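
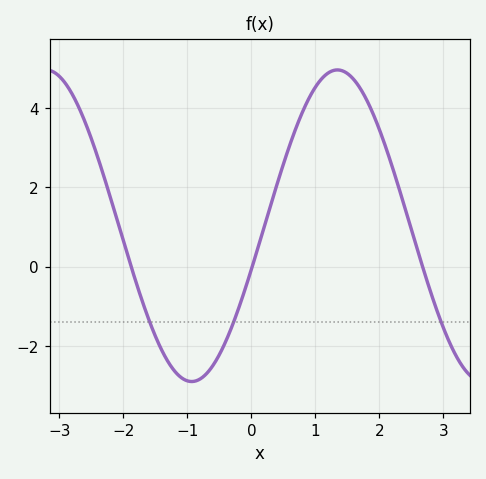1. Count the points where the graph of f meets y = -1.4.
3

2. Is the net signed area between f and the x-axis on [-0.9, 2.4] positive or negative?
positive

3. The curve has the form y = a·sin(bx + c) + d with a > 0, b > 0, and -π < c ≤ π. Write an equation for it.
y = 3.93sin(1.38x - 0.282) + 1.03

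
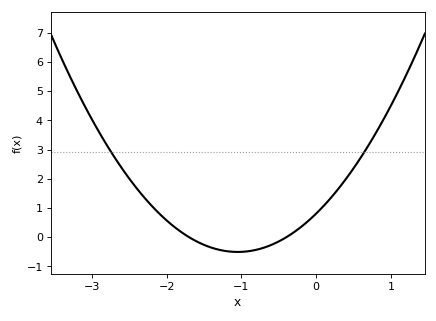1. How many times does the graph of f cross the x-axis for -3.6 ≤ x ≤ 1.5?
2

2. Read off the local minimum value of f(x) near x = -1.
-0.503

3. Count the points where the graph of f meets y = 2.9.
2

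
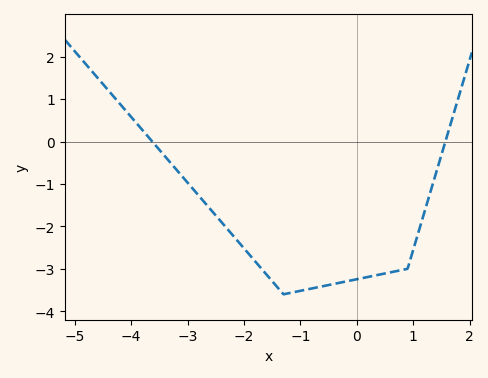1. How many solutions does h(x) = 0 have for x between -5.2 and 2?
2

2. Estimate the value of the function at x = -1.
-3.5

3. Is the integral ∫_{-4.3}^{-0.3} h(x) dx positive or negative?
negative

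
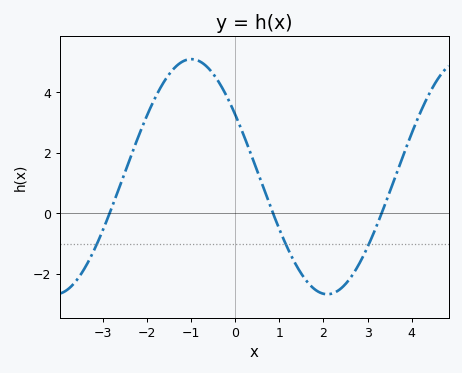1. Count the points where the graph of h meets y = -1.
3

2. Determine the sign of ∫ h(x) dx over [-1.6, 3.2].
positive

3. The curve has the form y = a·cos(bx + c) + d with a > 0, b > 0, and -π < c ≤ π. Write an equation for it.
y = 3.88cos(1x + 1) + 1.21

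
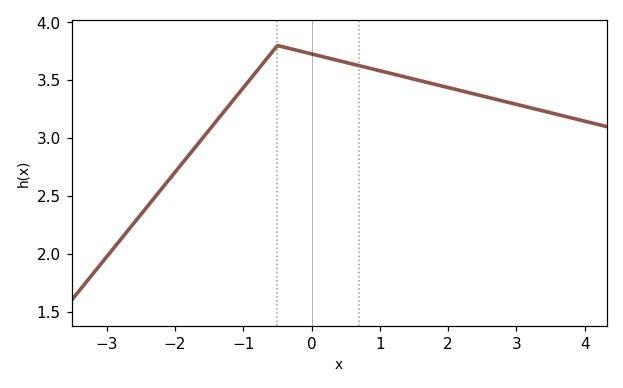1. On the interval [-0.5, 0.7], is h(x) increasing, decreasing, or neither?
decreasing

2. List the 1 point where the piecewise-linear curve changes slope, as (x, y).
(-0.5, 3.8)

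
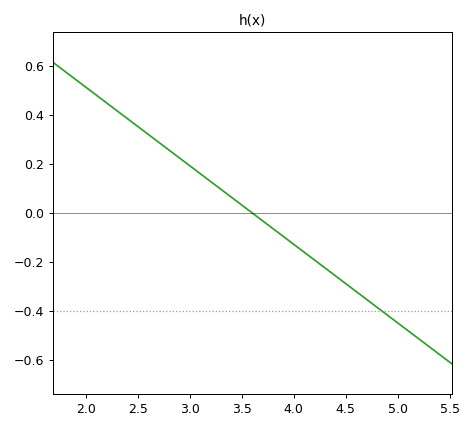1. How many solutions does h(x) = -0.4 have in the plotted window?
1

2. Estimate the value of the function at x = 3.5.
0.032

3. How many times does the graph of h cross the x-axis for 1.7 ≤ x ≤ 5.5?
1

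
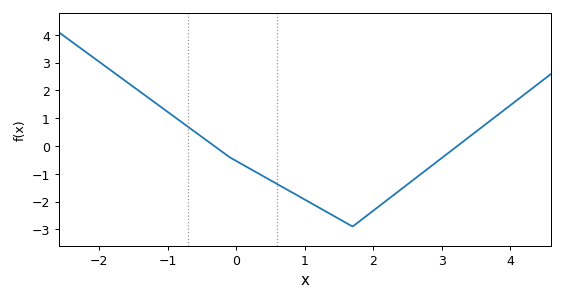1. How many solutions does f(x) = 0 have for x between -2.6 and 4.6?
2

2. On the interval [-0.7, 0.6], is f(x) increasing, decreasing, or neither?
decreasing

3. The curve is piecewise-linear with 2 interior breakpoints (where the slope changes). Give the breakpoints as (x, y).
(-0.1, -0.4); (1.7, -2.9)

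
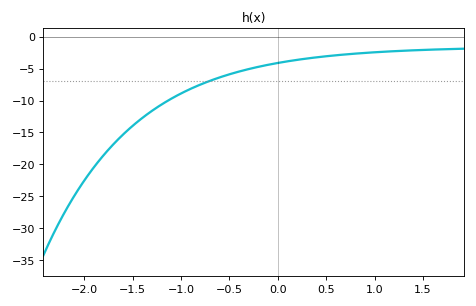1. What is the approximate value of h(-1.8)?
-18.6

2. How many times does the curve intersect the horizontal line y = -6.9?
1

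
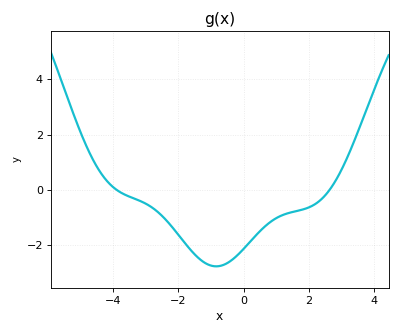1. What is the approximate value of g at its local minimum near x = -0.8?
-2.76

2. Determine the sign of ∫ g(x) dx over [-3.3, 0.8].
negative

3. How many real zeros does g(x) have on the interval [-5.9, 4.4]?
2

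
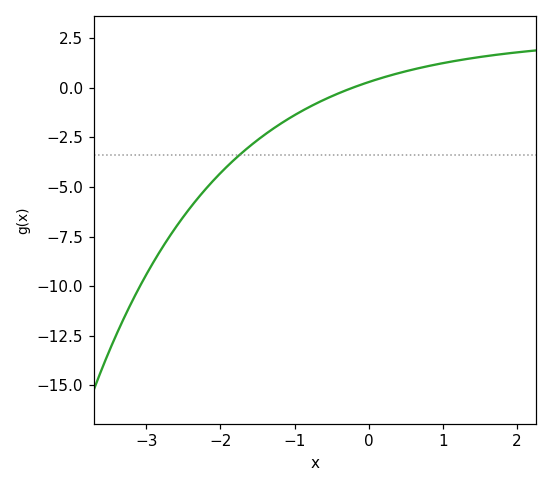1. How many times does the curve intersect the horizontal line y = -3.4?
1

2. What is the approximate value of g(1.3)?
1.43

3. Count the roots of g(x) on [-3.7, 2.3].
1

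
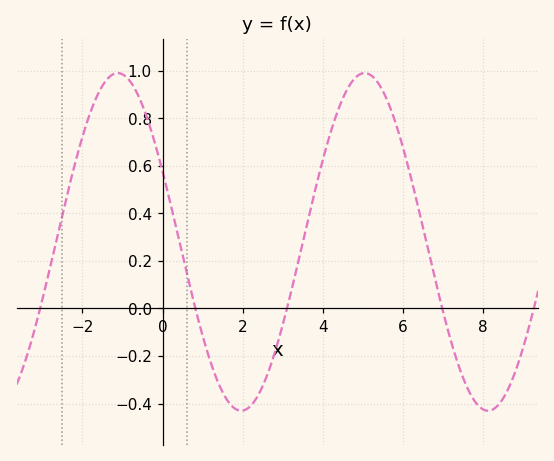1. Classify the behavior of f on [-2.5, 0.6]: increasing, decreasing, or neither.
neither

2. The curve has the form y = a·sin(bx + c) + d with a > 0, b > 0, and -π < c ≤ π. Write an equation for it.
y = 0.71sin(1x + 2.7) + 0.28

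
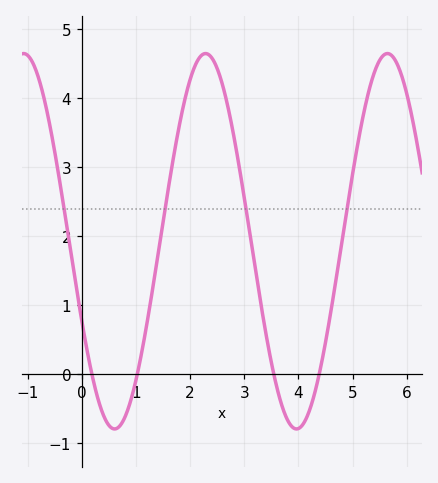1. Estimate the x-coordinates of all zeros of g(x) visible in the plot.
0.2, 1, 3.5, 4.4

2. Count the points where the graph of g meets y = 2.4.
4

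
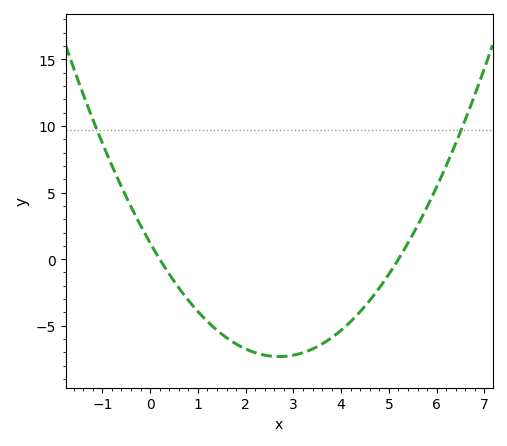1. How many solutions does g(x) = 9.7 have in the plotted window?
2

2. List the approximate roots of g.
0.2, 5.2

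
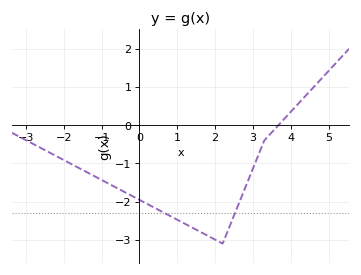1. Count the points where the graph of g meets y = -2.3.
2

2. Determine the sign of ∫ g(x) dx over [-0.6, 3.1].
negative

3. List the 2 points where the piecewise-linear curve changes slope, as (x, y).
(2.2, -3.1); (3.3, -0.4)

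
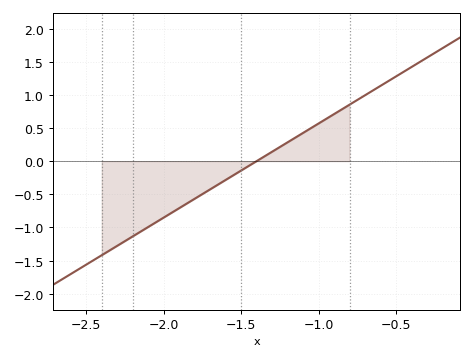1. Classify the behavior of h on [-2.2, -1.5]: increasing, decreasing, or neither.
increasing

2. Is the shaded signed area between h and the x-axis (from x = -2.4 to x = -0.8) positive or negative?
negative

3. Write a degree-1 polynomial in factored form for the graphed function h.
y = 1.42(x + 1.4)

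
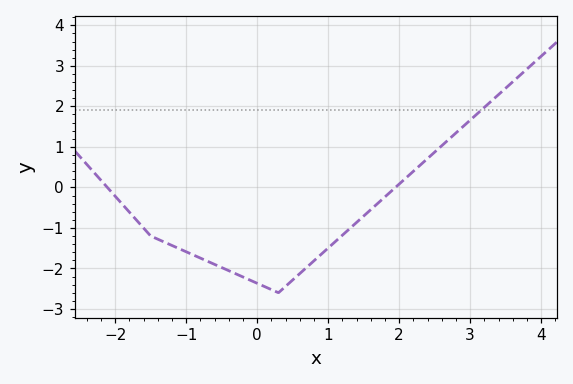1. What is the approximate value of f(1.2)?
-1.2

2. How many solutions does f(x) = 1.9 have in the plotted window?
1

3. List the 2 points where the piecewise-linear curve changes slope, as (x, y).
(-1.5, -1.2); (0.3, -2.6)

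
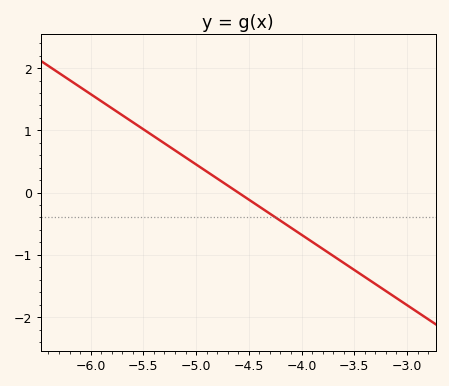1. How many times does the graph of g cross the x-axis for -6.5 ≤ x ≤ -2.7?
1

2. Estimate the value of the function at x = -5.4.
0.9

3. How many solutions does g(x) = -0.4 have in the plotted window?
1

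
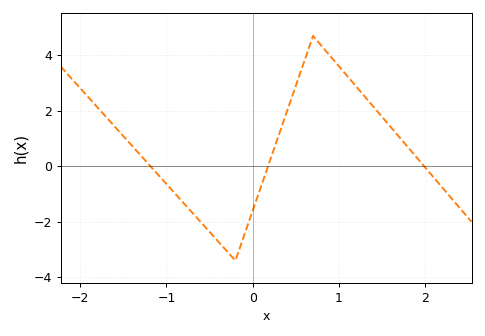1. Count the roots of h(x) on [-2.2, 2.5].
3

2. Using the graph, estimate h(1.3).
2.51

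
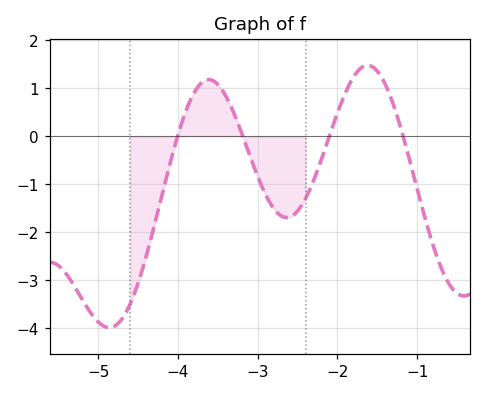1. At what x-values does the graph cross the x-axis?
-4.01, -3.19, -2.1, -1.18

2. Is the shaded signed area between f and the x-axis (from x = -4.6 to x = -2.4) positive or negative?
negative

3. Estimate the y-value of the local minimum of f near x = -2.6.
-1.69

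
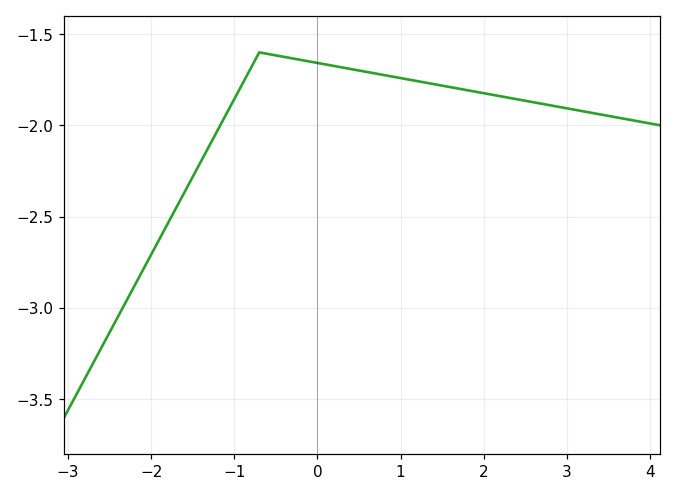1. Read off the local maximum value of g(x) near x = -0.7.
-1.6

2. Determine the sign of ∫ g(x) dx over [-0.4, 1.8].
negative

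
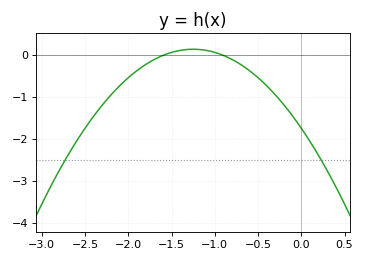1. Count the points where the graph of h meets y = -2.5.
2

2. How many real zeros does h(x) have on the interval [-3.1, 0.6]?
2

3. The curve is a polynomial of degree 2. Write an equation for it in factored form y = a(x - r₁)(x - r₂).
y = -1.21(x + 1.6)(x + 0.9)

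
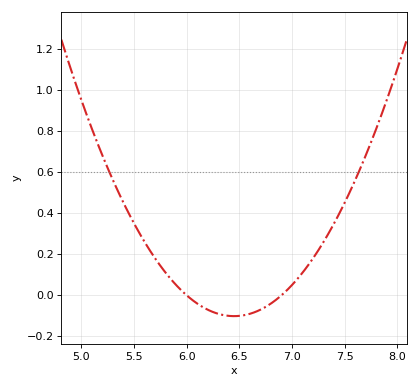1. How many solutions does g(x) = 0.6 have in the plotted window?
2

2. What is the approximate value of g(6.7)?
-0.07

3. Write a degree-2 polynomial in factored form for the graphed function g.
y = 0.5(x - 6)(x - 6.9)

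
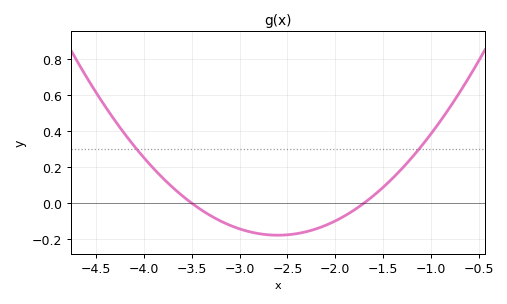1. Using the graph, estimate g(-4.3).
0.458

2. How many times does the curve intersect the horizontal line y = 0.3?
2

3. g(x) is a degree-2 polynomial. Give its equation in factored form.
y = 0.22(x + 3.5)(x + 1.7)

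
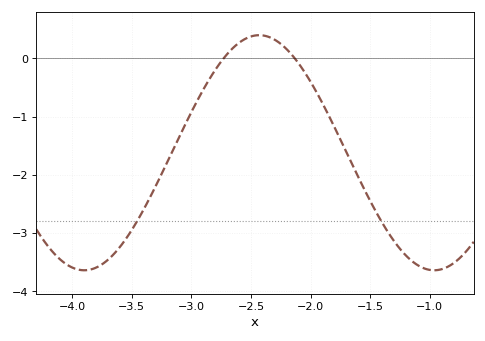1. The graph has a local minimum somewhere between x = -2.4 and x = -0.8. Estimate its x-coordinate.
-0.963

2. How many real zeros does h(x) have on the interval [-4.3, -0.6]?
2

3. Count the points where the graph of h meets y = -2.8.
2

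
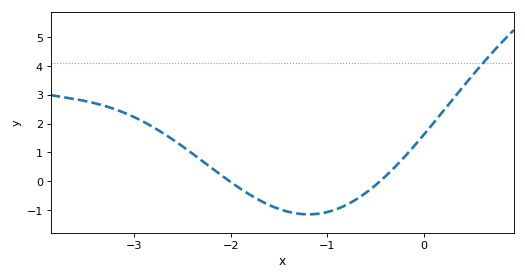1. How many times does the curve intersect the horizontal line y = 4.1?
1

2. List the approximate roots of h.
-2.01, -0.455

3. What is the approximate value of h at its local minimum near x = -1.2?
-1.15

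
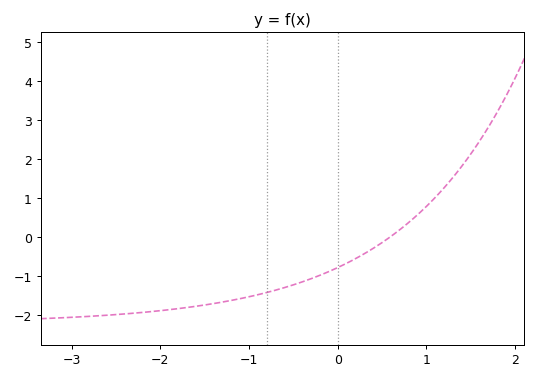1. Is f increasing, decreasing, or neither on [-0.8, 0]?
increasing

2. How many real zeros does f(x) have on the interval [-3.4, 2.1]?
1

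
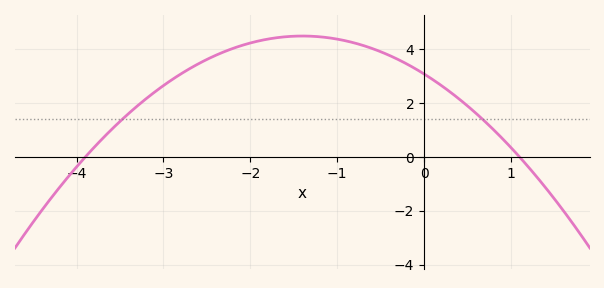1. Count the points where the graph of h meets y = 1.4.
2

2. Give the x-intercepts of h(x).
-3.9, 1.1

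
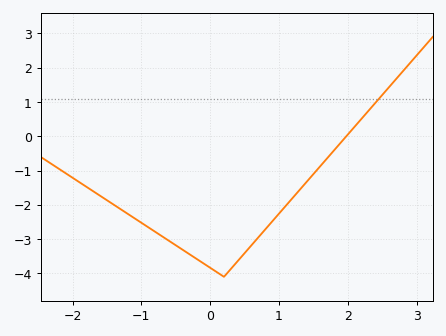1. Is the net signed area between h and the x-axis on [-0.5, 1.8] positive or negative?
negative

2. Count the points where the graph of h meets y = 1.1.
1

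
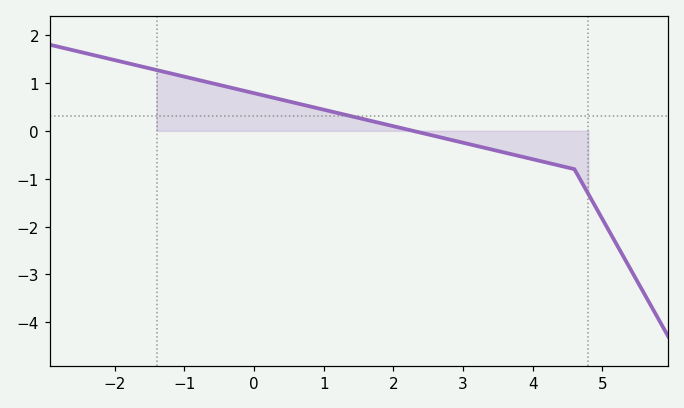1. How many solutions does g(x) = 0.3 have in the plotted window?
1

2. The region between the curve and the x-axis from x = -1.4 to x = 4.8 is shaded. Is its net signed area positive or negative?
positive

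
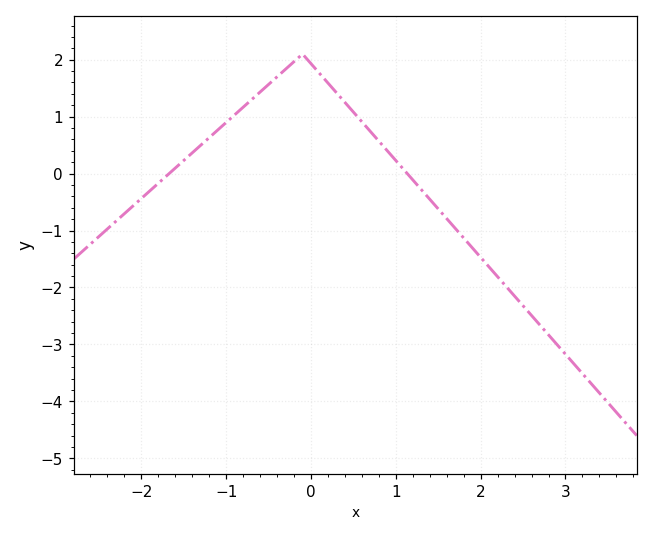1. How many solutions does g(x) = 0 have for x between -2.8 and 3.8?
2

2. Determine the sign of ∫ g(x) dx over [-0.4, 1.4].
positive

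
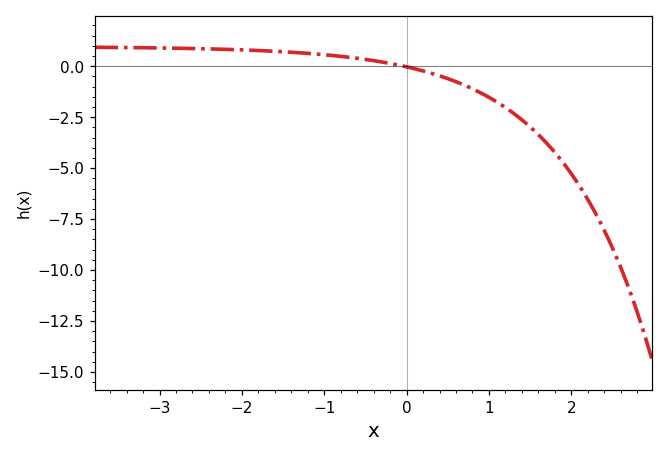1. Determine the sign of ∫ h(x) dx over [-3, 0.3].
positive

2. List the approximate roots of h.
-0.033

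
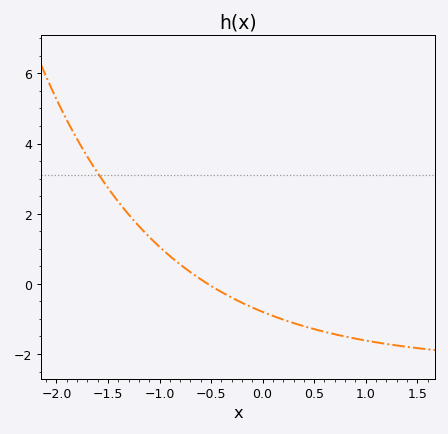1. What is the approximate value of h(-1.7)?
3.63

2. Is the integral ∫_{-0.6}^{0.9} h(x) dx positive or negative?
negative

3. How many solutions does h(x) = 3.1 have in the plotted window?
1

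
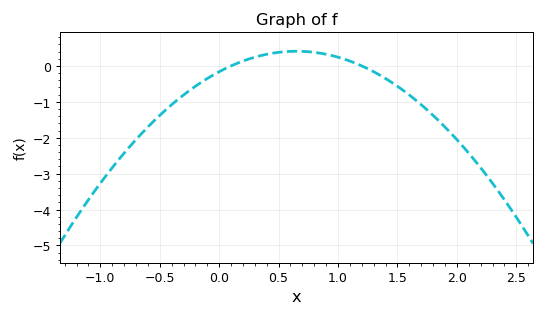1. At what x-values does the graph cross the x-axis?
0.1, 1.2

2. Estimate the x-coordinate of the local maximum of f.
0.65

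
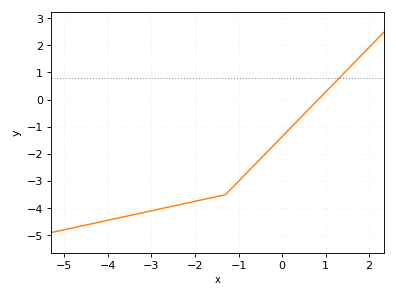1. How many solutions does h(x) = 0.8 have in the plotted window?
1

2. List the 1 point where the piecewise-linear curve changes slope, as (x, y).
(-1.3, -3.5)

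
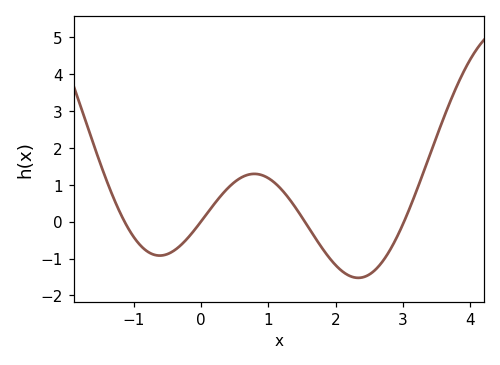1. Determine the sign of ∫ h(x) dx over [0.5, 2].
positive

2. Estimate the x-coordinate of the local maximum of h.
0.794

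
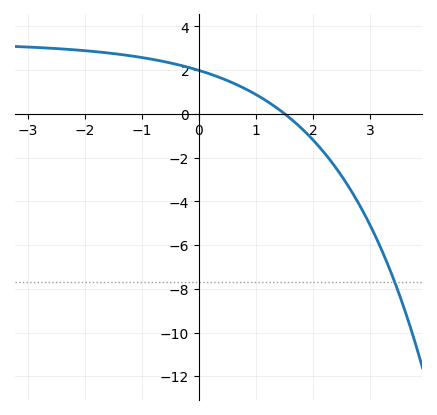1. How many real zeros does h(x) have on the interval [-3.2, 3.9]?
1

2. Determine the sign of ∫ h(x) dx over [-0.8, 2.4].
positive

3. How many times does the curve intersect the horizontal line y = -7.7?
1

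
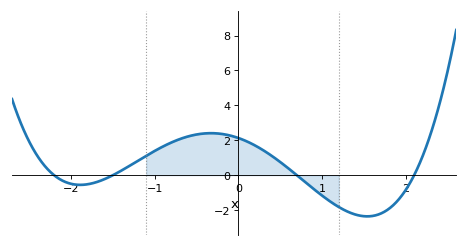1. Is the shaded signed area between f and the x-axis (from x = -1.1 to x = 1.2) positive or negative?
positive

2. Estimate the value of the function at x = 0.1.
2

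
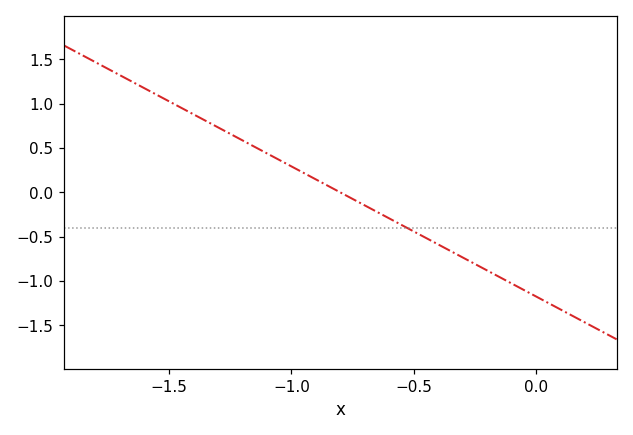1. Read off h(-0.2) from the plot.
-0.882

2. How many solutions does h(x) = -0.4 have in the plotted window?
1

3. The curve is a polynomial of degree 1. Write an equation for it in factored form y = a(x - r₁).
y = -1.47(x + 0.8)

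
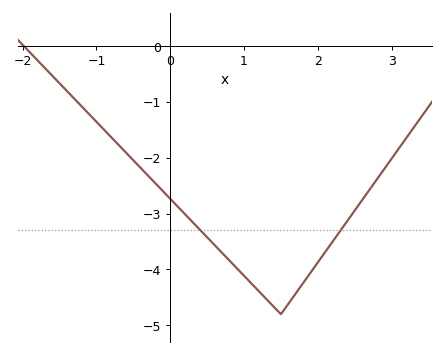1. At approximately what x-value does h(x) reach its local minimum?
1.5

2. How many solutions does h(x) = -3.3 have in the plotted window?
2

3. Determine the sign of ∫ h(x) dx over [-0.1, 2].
negative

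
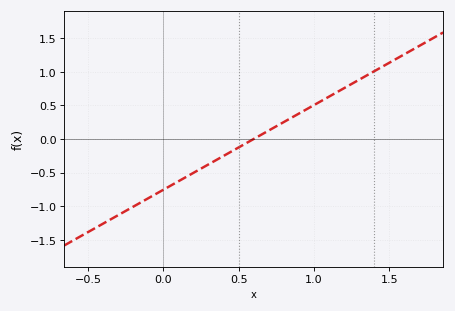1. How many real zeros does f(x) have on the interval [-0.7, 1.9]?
1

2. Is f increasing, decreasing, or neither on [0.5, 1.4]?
increasing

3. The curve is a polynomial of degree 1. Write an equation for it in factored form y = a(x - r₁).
y = 1.26(x - 0.6)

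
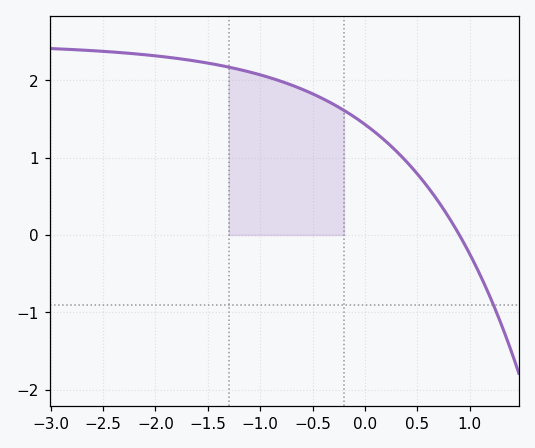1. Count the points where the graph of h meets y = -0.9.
1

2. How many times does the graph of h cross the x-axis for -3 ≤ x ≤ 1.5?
1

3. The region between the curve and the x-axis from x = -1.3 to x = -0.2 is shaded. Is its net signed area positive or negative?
positive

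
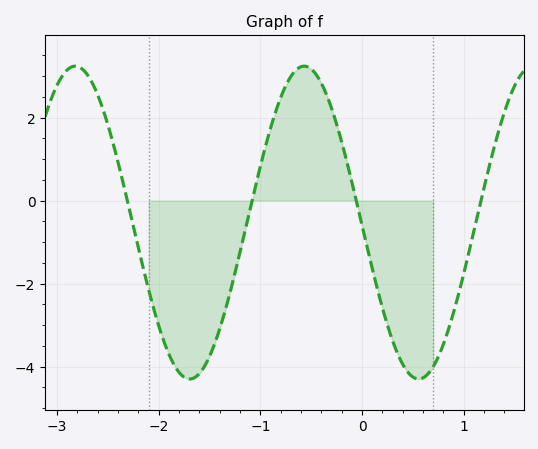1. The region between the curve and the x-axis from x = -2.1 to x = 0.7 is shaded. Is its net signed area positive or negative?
negative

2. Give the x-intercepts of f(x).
-2.3, -1.1, -0.1, 1.2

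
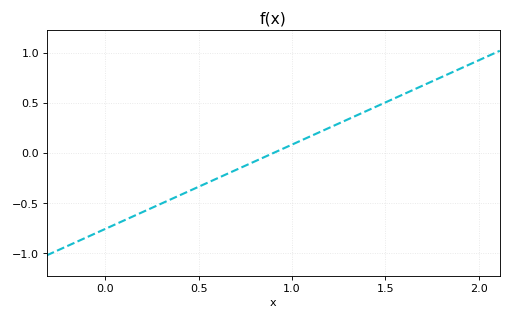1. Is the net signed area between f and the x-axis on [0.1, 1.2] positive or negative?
negative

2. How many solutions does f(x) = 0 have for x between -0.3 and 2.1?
1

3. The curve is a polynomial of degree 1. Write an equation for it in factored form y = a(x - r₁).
y = 0.84(x - 0.9)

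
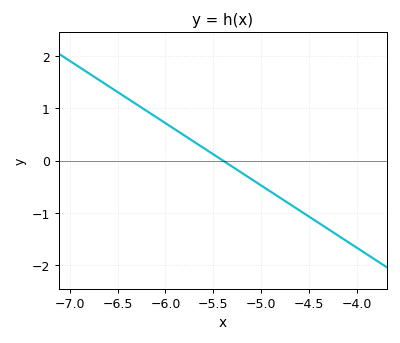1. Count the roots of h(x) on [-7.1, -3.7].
1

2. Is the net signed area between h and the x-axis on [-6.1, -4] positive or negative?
negative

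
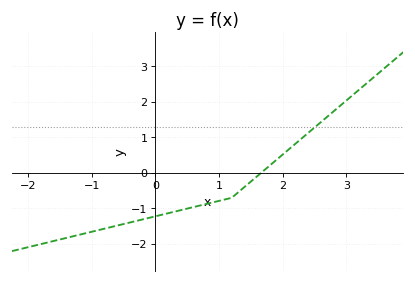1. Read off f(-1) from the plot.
-1.7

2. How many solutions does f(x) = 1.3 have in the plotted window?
1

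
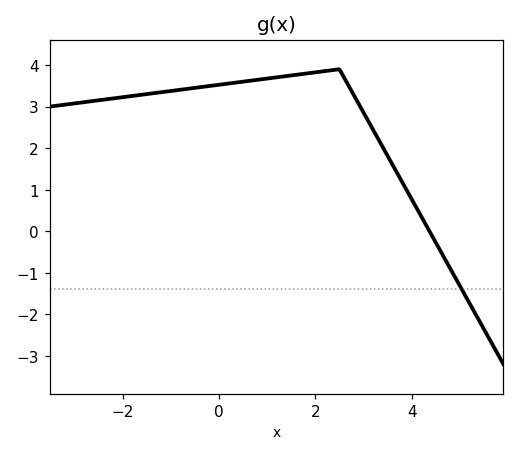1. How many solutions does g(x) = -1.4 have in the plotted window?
1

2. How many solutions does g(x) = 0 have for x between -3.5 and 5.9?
1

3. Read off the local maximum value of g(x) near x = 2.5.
3.9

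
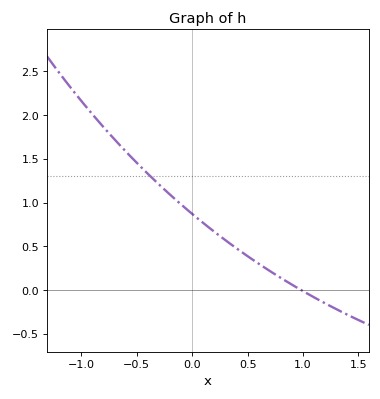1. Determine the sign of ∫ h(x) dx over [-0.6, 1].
positive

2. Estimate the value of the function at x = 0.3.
0.569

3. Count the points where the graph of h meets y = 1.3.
1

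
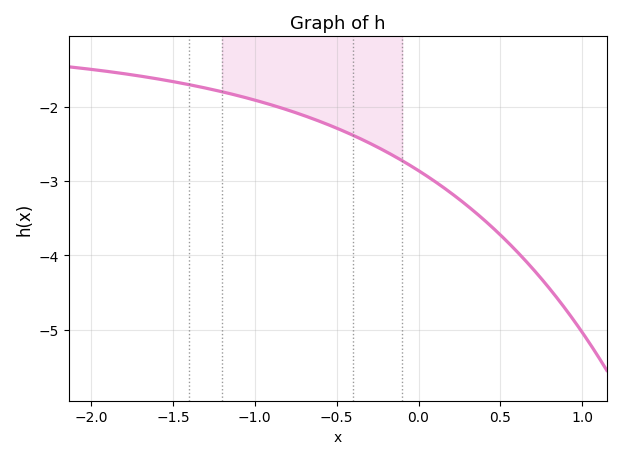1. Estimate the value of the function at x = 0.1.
-3.01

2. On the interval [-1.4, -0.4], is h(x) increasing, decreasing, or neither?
decreasing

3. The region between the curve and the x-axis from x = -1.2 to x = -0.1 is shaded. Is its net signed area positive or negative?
negative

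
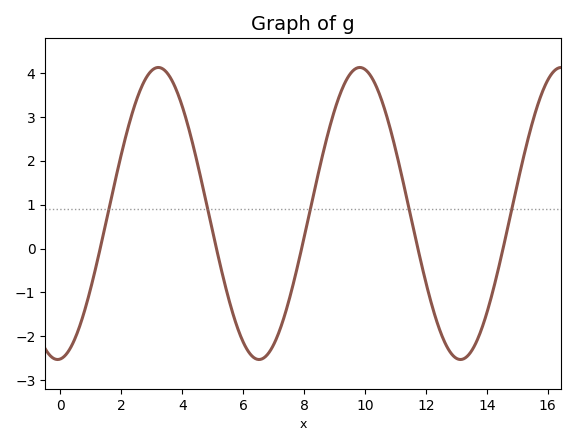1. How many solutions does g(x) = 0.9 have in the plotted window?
5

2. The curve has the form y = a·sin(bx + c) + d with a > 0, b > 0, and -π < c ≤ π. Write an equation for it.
y = 3.33sin(0.95x - 1.48) + 0.8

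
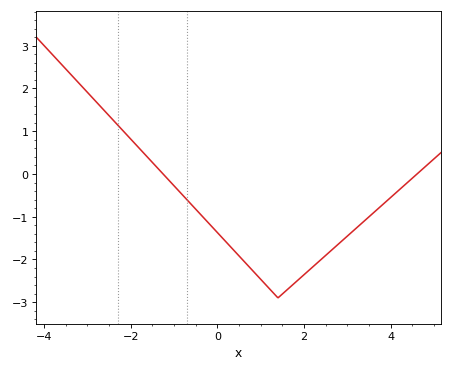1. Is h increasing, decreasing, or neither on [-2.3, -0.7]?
decreasing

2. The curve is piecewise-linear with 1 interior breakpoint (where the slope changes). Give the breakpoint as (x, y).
(1.4, -2.9)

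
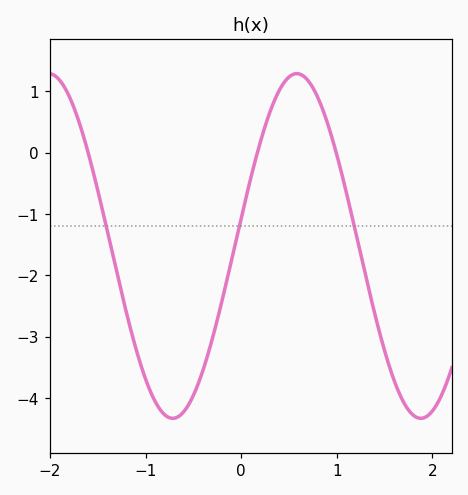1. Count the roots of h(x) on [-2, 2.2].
3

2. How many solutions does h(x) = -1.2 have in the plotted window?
3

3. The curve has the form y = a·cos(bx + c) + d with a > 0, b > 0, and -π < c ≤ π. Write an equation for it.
y = 2.81cos(2.4x - 1.4) - 1.52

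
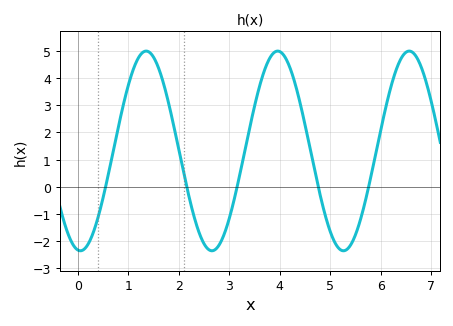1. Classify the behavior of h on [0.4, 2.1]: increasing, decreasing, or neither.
neither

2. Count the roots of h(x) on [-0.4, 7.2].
5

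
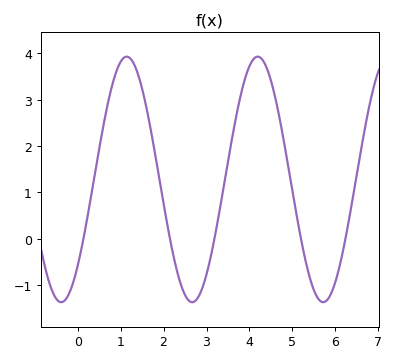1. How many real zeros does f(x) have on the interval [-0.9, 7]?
5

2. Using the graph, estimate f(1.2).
3.9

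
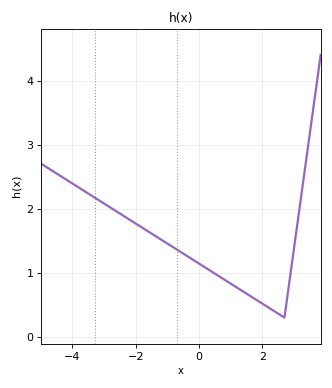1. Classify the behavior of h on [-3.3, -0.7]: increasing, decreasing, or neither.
decreasing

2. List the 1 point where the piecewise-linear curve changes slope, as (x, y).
(2.7, 0.3)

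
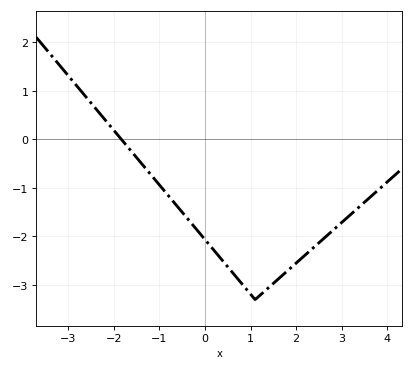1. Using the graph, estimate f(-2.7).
1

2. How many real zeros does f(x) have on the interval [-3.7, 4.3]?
1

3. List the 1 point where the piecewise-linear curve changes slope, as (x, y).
(1.1, -3.3)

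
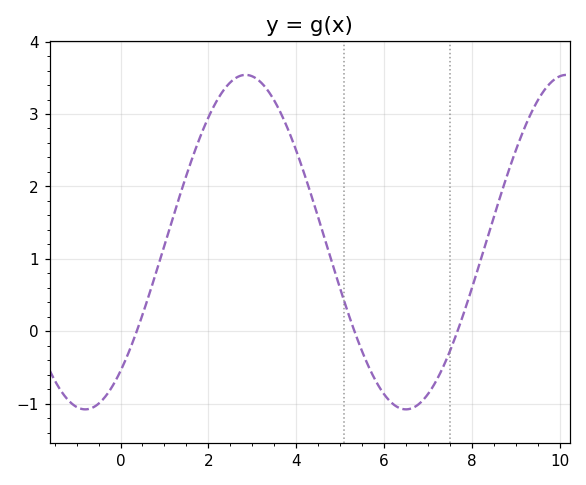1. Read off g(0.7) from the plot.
0.598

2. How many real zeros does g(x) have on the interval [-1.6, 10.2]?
3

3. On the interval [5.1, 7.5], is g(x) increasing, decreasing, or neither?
neither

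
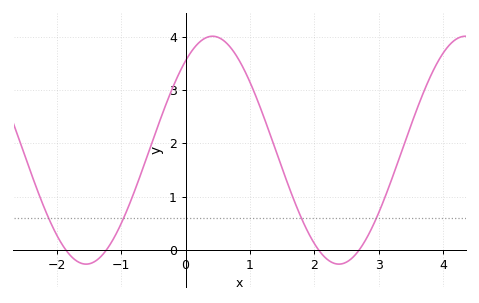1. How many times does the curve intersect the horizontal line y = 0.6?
4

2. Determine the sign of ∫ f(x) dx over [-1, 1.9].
positive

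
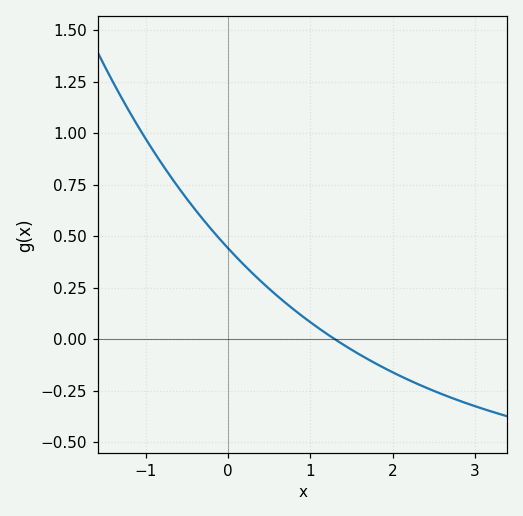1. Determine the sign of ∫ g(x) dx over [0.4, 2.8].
negative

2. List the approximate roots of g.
1.29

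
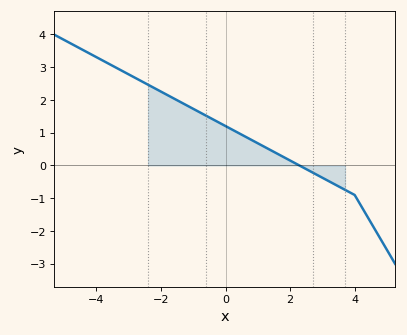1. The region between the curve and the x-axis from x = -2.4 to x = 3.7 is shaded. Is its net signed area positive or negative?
positive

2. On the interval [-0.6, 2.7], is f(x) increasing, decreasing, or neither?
decreasing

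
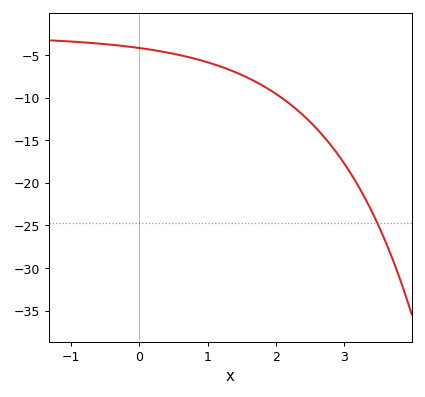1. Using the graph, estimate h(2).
-9.5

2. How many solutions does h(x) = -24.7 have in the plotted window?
1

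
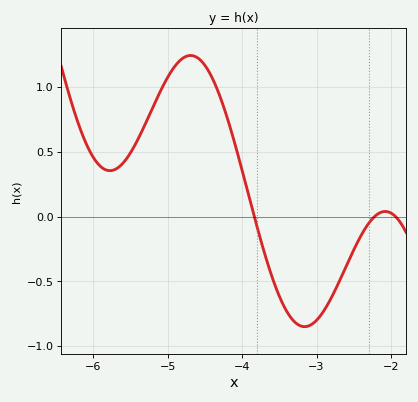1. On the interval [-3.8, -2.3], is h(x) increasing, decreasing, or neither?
neither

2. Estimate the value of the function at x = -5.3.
0.718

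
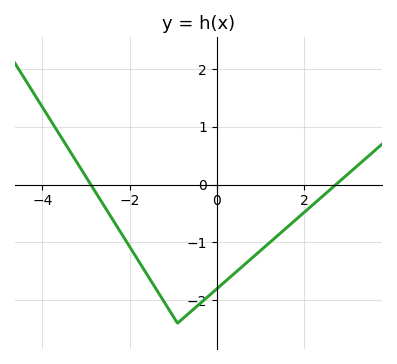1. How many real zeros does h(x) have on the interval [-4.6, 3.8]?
2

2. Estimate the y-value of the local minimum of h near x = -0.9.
-2.4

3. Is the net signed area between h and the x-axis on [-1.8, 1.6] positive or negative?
negative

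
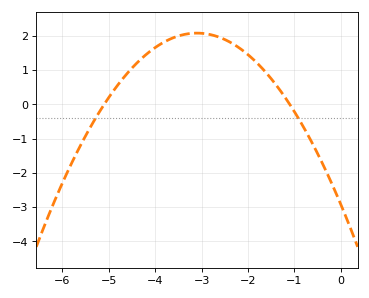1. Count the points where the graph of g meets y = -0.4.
2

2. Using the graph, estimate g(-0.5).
-1.44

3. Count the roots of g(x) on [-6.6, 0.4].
2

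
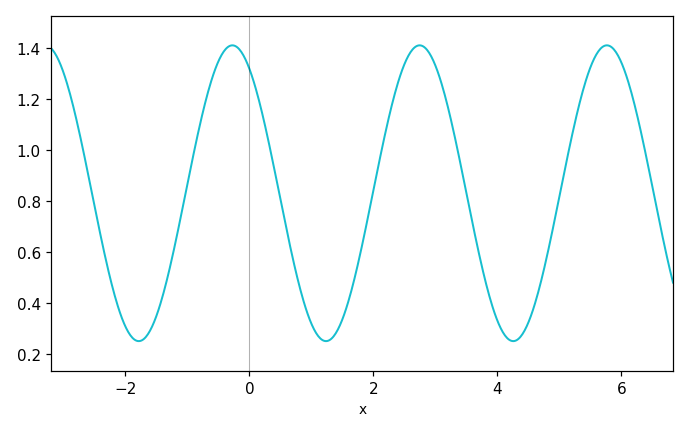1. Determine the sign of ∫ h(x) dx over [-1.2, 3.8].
positive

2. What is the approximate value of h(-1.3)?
0.52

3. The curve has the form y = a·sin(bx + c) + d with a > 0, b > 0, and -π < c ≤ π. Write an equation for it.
y = 0.58sin(2.08x + 2.14) + 0.83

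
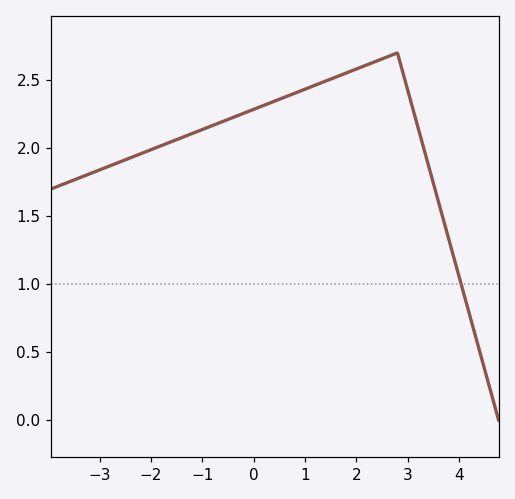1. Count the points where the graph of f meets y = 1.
1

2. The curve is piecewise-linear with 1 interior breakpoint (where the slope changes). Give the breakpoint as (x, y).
(2.8, 2.7)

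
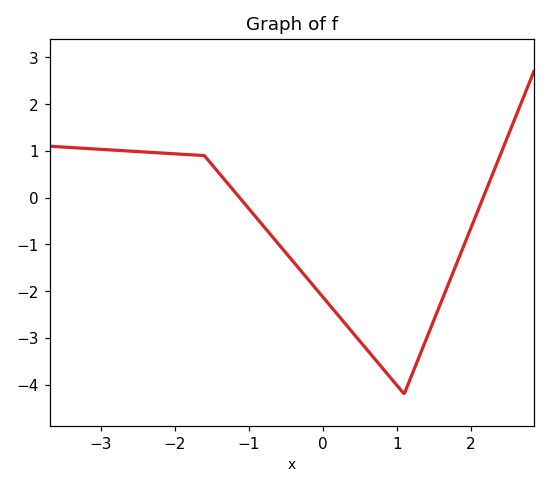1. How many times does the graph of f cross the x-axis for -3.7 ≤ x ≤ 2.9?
2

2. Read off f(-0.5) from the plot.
-1.18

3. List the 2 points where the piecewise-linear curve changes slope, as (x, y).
(-1.6, 0.9); (1.1, -4.2)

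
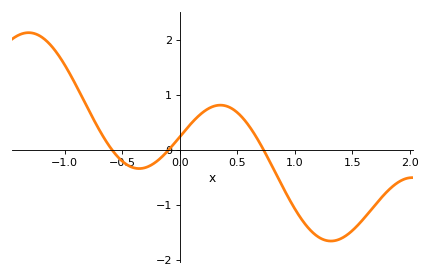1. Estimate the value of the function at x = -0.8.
0.759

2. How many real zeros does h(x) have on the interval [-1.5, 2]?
3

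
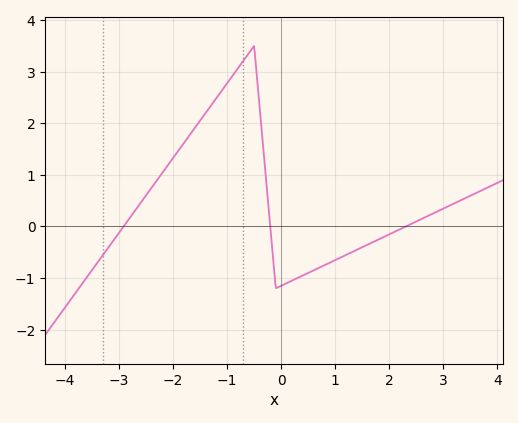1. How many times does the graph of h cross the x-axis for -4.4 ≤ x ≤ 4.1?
3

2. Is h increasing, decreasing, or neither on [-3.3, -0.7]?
increasing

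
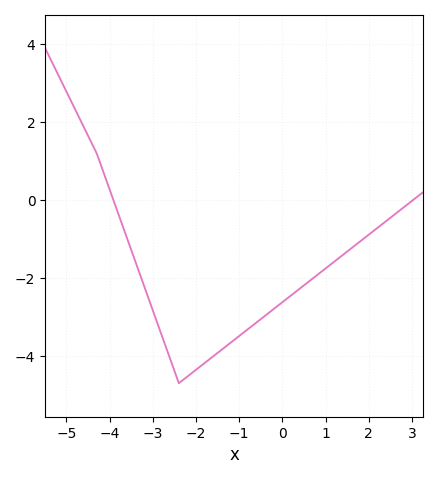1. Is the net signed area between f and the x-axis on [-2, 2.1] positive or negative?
negative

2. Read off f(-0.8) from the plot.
-3.4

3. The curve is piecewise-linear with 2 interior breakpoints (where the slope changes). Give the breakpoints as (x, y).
(-4.3, 1.2); (-2.4, -4.7)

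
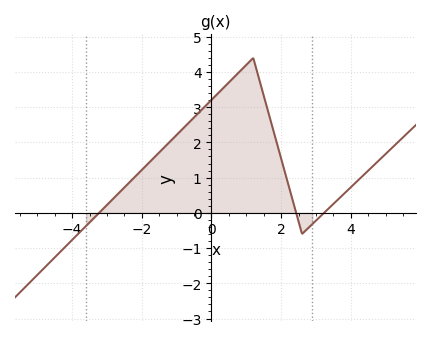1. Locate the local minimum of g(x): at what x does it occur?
2.6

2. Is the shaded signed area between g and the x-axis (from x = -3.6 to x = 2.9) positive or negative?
positive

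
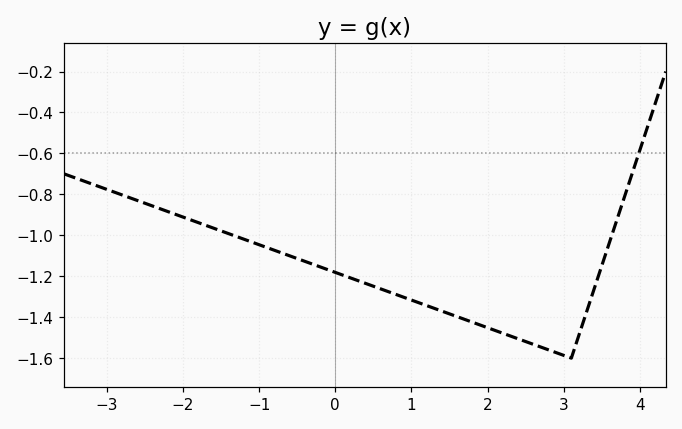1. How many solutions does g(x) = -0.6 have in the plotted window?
1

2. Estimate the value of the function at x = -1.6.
-0.96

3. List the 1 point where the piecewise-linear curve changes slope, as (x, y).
(3.1, -1.6)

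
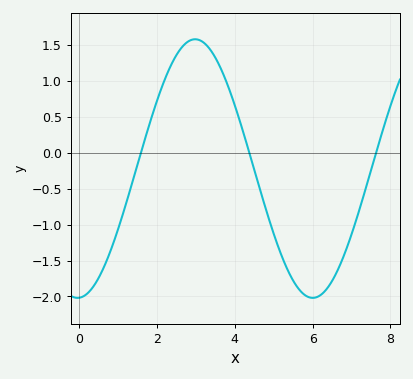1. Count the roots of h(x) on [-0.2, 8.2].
3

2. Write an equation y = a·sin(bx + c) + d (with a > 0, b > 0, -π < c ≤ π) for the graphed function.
y = 1.8sin(1x - 1.5) - 0.22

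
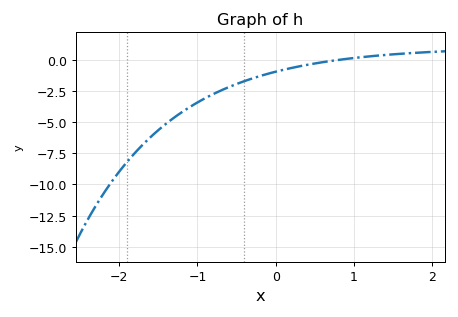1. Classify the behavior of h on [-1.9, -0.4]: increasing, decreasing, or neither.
increasing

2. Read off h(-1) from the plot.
-3.42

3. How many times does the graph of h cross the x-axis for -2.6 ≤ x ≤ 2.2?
1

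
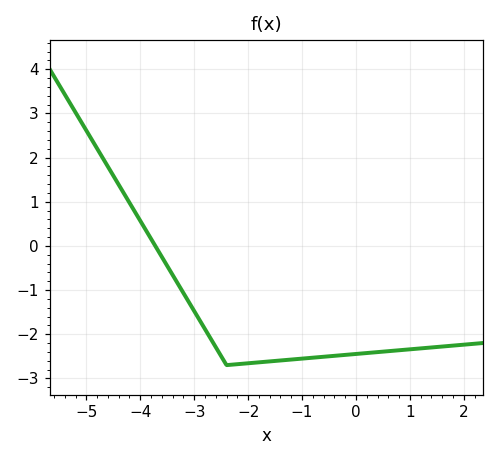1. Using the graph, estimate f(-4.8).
2.2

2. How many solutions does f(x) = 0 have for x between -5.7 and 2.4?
1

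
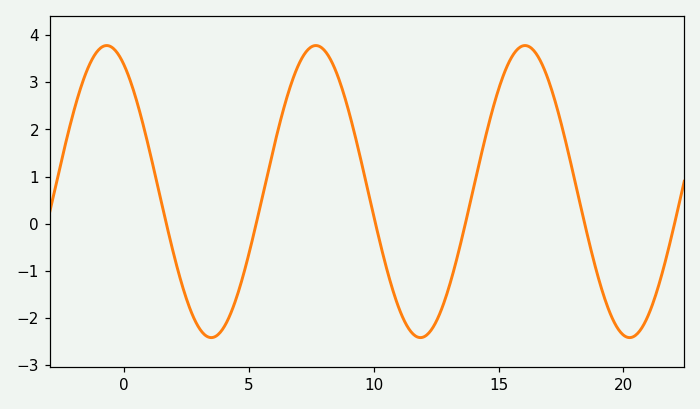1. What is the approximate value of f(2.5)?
-1.6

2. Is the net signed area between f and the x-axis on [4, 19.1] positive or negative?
positive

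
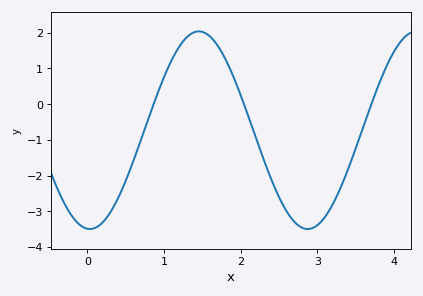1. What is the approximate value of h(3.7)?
-0.037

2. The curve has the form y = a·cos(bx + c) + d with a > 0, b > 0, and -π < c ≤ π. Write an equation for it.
y = 2.77cos(2.21x + 3.07) - 0.73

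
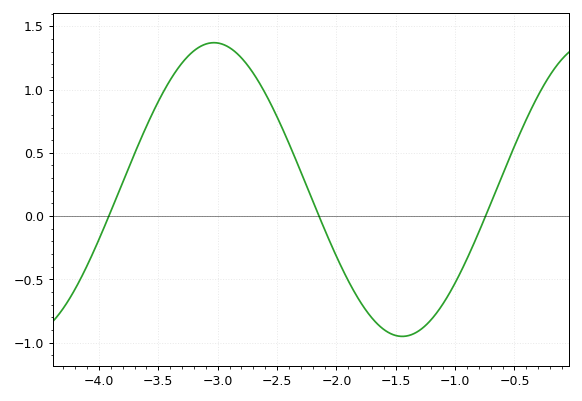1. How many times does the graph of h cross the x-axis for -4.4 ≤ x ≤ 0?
3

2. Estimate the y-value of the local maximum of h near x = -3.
1.37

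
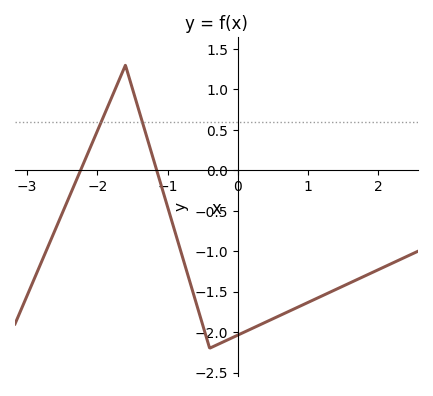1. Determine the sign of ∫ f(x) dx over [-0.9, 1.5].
negative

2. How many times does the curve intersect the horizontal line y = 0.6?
2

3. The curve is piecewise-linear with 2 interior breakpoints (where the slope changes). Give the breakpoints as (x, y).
(-1.6, 1.3); (-0.4, -2.2)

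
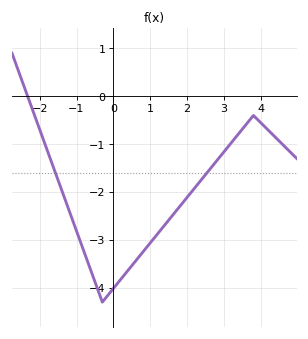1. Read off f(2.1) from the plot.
-2.02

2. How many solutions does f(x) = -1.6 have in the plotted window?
2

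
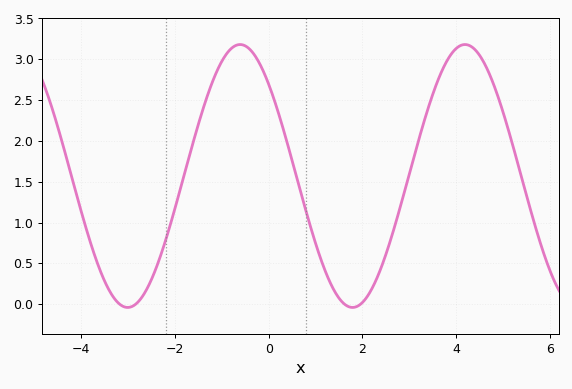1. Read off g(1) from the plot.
0.744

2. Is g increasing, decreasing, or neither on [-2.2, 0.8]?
neither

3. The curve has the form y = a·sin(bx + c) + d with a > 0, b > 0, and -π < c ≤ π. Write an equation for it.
y = 1.61sin(1.31x + 2.37) + 1.57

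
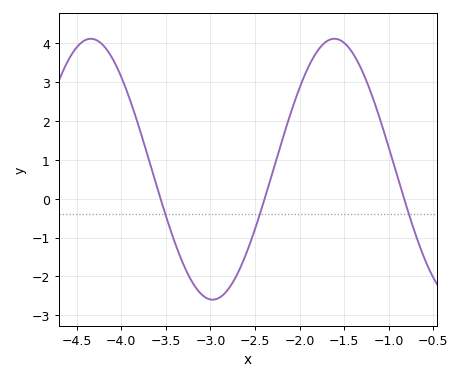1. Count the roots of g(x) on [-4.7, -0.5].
3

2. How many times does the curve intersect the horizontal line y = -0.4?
3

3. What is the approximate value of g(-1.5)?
4.01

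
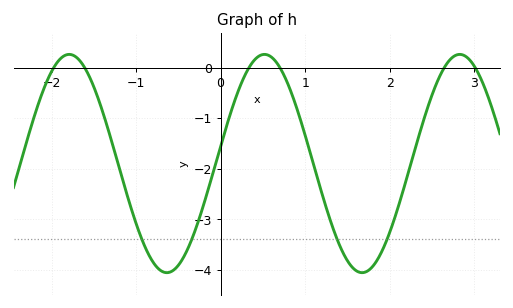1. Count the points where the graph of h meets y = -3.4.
4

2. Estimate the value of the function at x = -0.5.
-3.91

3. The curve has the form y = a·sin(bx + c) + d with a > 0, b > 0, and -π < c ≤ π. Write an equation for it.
y = 2.16sin(2.72x + 0.16) - 1.9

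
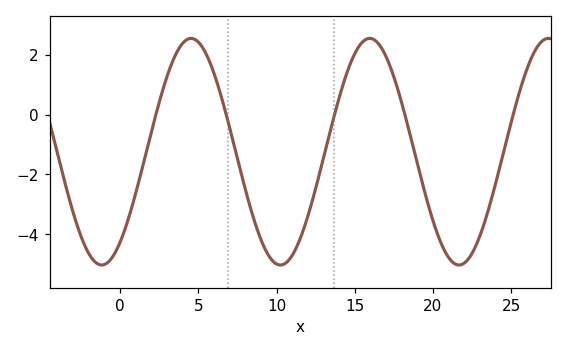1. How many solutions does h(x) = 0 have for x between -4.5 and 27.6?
5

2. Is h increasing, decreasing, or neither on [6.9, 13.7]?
neither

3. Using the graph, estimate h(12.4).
-2.66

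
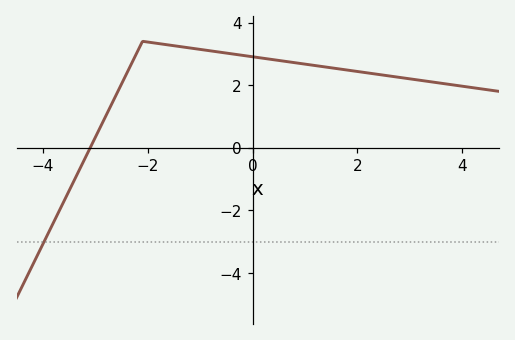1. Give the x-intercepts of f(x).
-3.1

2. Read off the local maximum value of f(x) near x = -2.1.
3.4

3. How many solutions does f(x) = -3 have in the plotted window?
1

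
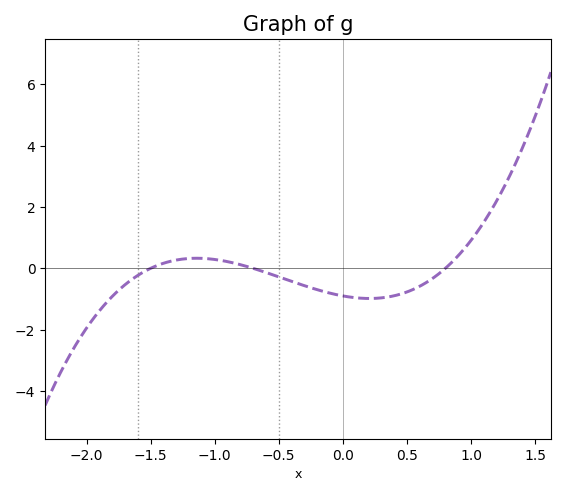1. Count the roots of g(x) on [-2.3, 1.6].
3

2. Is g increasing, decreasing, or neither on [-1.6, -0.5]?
neither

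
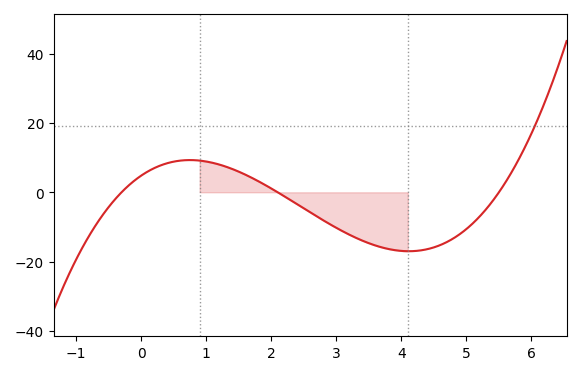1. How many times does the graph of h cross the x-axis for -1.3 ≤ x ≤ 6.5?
3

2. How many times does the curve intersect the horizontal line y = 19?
1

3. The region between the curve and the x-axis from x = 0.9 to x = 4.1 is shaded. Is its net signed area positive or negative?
negative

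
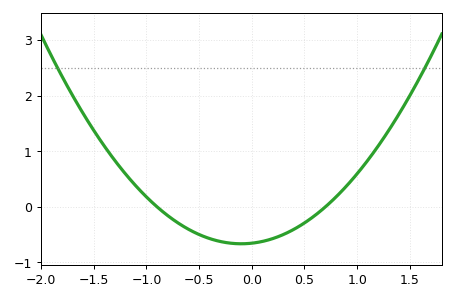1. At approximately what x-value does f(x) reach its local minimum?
-0.1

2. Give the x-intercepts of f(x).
-0.9, 0.7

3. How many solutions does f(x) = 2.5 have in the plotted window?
2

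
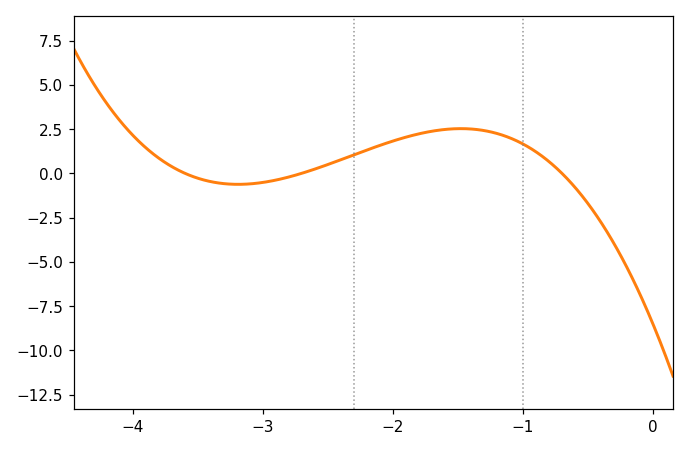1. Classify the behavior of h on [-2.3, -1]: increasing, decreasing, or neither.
neither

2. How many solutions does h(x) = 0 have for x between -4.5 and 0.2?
3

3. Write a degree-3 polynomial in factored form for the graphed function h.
y = -1.25(x + 3.6)(x + 2.7)(x + 0.7)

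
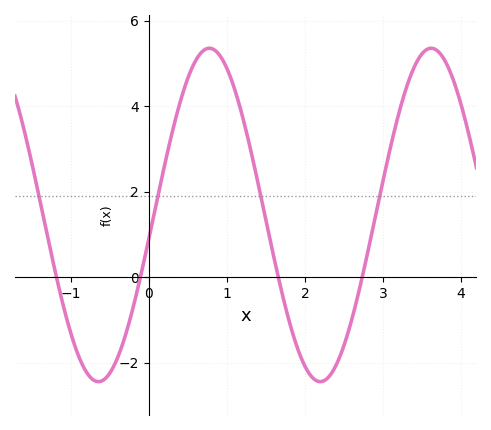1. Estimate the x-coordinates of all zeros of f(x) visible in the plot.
-1.2, -0.1, 1.7, 2.7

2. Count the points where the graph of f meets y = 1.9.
4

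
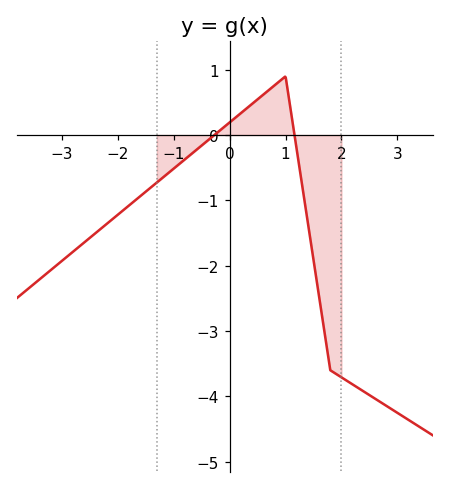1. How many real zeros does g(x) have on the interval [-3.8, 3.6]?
2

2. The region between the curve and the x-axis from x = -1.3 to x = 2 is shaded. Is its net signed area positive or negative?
negative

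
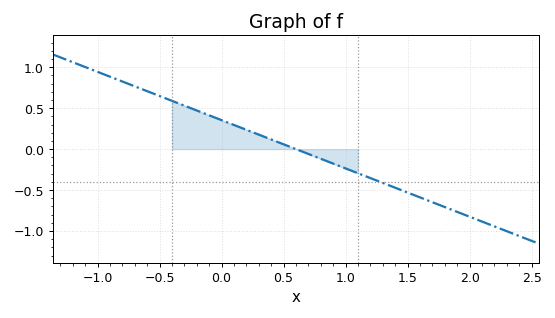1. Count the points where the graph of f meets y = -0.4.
1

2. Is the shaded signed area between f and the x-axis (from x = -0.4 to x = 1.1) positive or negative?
positive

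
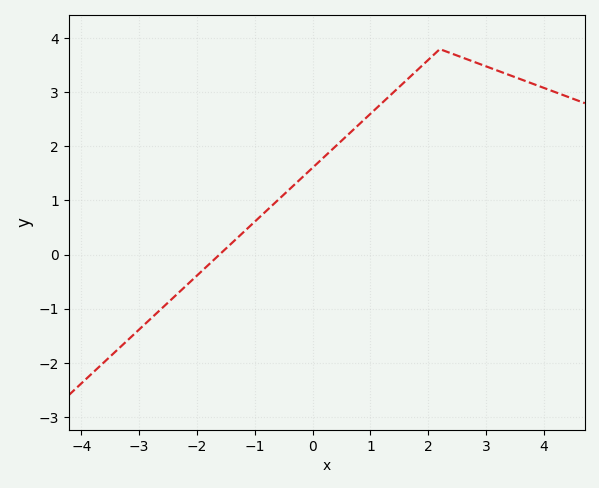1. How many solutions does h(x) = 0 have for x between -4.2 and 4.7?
1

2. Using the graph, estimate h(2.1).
3.7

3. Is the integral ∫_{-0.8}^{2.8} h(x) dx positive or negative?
positive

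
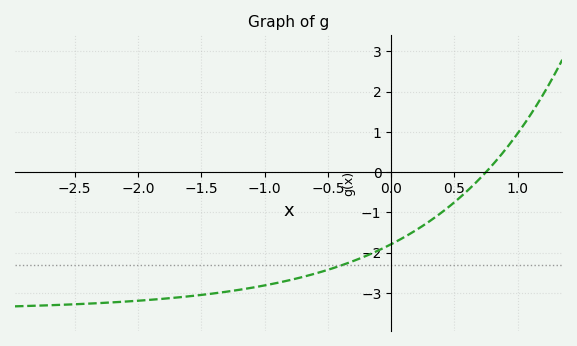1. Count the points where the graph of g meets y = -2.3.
1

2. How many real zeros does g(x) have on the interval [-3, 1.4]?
1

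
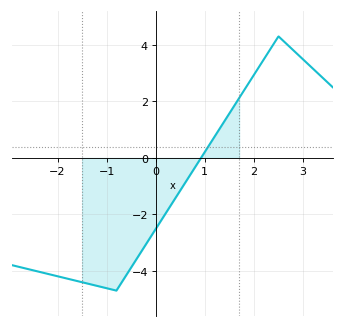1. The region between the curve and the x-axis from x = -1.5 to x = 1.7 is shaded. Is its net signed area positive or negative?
negative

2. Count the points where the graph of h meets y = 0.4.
1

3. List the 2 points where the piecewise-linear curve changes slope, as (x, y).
(-0.8, -4.7); (2.5, 4.3)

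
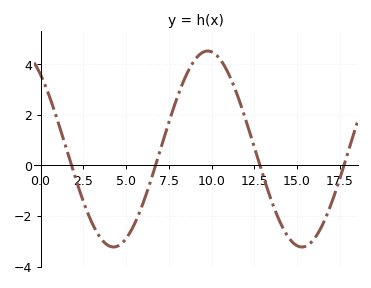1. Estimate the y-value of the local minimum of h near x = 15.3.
-3.2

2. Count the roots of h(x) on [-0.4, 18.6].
4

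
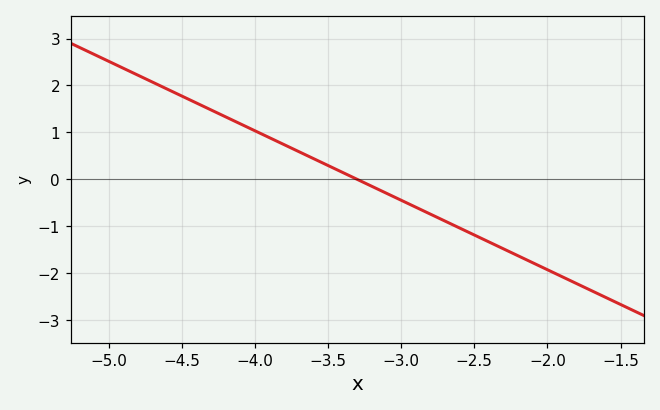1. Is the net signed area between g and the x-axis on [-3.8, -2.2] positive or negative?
negative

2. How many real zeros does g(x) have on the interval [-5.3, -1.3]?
1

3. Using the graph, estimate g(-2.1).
-1.78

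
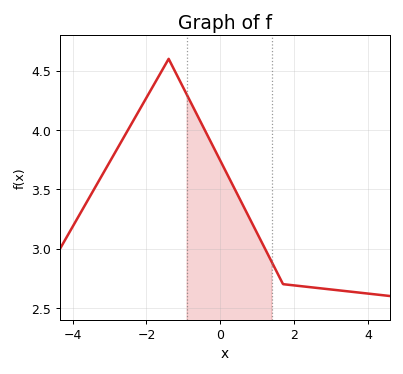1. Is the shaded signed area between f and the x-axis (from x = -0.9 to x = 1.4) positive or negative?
positive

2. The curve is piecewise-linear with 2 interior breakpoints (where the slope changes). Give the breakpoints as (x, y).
(-1.4, 4.6); (1.7, 2.7)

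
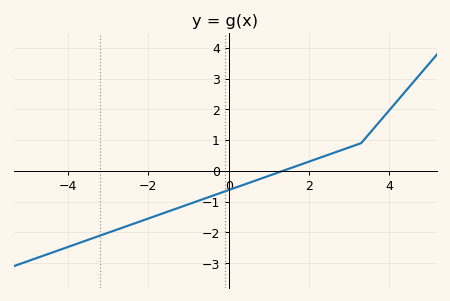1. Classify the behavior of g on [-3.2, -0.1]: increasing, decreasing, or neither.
increasing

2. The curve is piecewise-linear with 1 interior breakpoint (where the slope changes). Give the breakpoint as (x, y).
(3.3, 0.9)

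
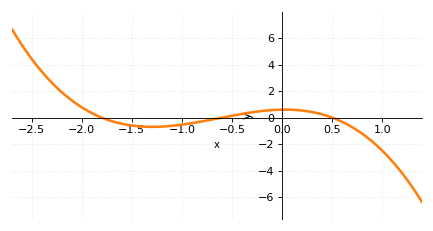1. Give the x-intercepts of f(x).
-1.8, -0.6, 0.5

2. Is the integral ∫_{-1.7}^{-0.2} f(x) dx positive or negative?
negative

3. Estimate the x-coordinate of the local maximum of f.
0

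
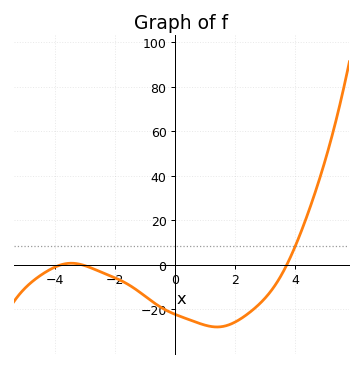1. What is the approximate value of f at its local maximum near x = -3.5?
0.696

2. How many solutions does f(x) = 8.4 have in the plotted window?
1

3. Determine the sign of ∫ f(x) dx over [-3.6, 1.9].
negative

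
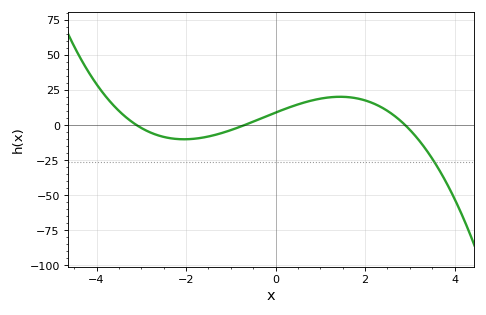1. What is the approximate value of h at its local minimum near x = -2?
-10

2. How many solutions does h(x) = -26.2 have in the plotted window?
1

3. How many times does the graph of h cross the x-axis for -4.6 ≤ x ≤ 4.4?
3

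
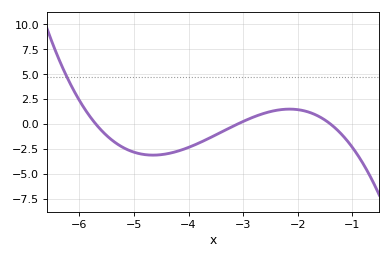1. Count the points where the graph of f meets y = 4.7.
1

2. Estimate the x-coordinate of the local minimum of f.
-4.65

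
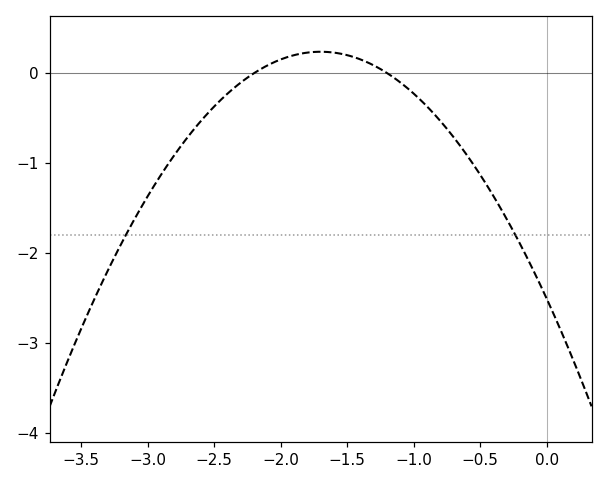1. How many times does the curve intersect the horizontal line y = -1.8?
2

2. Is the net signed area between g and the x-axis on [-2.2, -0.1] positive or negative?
negative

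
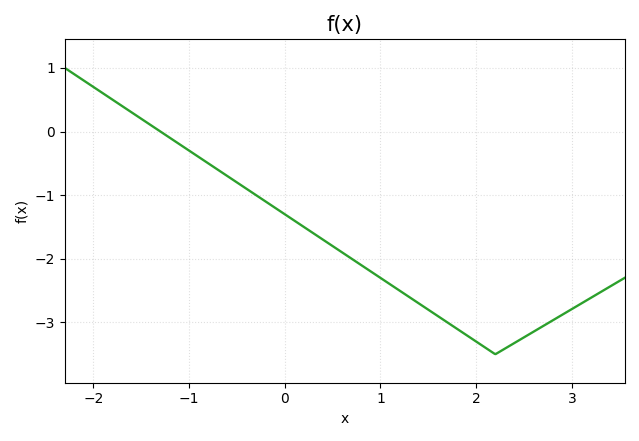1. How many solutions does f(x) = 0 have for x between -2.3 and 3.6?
1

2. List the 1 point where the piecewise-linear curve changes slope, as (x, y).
(2.2, -3.5)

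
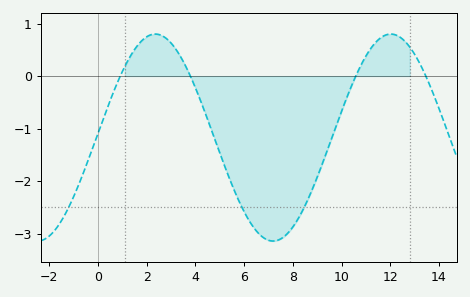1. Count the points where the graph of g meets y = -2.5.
3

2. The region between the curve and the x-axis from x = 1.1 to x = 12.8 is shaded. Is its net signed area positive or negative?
negative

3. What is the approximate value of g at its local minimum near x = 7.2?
-3.1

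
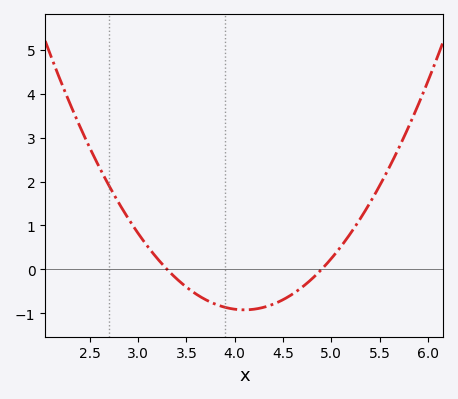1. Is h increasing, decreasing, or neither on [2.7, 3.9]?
decreasing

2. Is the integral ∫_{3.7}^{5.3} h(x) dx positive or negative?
negative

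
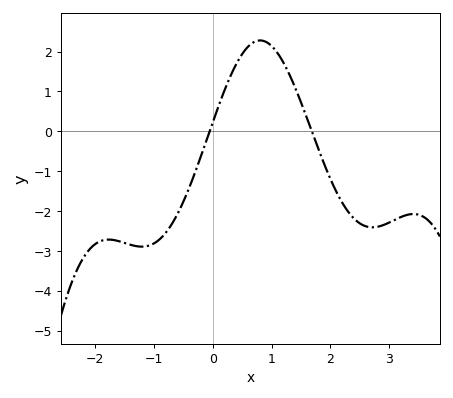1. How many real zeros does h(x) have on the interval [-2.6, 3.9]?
2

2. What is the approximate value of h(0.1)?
0.6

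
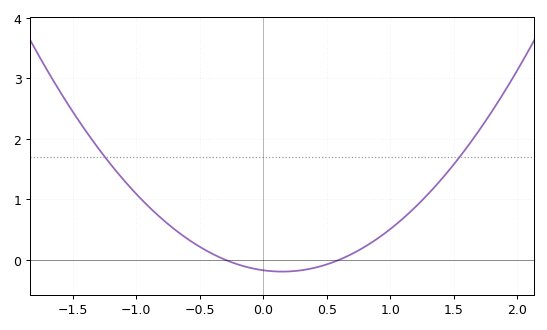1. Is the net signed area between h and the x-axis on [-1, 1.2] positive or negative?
positive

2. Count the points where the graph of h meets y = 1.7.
2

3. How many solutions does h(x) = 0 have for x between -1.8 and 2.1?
2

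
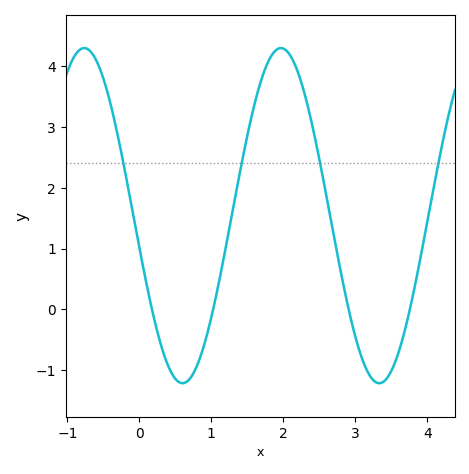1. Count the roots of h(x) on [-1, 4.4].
4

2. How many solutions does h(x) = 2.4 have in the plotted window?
4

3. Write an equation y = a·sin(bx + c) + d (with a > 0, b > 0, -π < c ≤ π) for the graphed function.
y = 2.75sin(2.3x - 3) + 1.54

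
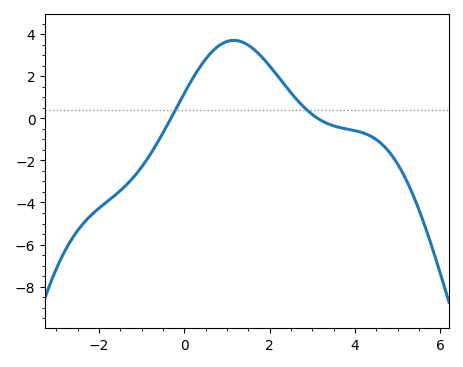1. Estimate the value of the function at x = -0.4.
-0.4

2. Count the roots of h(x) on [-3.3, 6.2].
2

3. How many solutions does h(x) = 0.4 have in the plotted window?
2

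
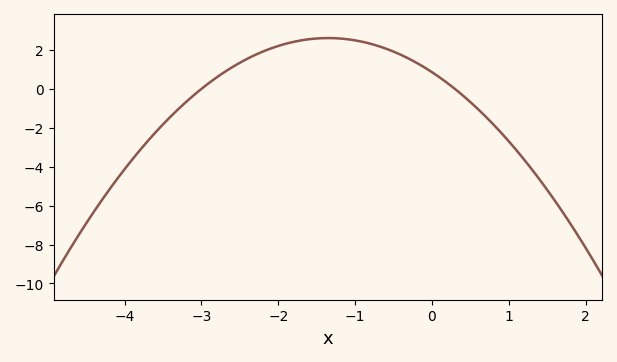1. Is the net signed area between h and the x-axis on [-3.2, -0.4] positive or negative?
positive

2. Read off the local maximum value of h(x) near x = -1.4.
2.61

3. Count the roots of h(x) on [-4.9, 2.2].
2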